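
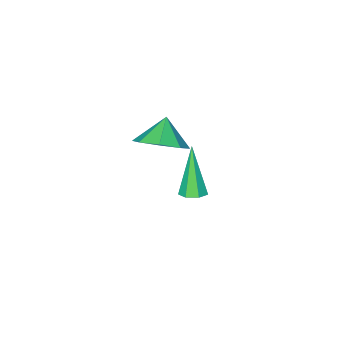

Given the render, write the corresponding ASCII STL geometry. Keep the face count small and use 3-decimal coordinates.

solid 
facet normal 0.220 0.326 -0.919
outer loop
vertex -2.222 1.439 -3.935
vertex -2.714 1.269 -4.113
vertex -2.575 1.759 -3.906
endloop
endfacet
facet normal 0.570 0.575 0.587
outer loop
vertex -2.222 1.439 -3.935
vertex -2.575 1.759 -3.906
vertex -3.186 0.571 -2.147
endloop
endfacet
facet normal 0.221 0.326 -0.919
outer loop
vertex -2.575 1.759 -3.906
vertex -2.714 1.269 -4.113
vertex -3.032 1.711 -4.033
endloop
endfacet
facet normal -0.225 0.842 0.491
outer loop
vertex -2.575 1.759 -3.906
vertex -3.032 1.711 -4.033
vertex -3.186 0.571 -2.147
endloop
endfacet
facet normal 0.222 0.326 -0.919
outer loop
vertex -3.032 1.711 -4.033
vertex -2.714 1.269 -4.113
vertex -3.25 1.33 -4.221
endloop
endfacet
facet normal -0.889 0.420 0.181
outer loop
vertex -3.032 1.711 -4.033
vertex -3.25 1.33 -4.221
vertex -3.186 0.571 -2.147
endloop
endfacet
facet normal 0.222 0.327 -0.919
outer loop
vertex -3.25 1.33 -4.221
vertex -2.714 1.269 -4.113
vertex -3.064 0.903 -4.328
endloop
endfacet
facet normal -0.921 -0.374 -0.108
outer loop
vertex -3.25 1.33 -4.221
vertex -3.064 0.903 -4.328
vertex -3.186 0.571 -2.147
endloop
endfacet
facet normal 0.222 0.327 -0.919
outer loop
vertex -3.064 0.903 -4.328
vertex -2.714 1.269 -4.113
vertex -2.615 0.752 -4.273
endloop
endfacet
facet normal -0.297 -0.941 -0.160
outer loop
vertex -3.064 0.903 -4.328
vertex -2.615 0.752 -4.273
vertex -3.186 0.571 -2.147
endloop
endfacet
facet normal 0.219 0.326 -0.920
outer loop
vertex -2.615 0.752 -4.273
vertex -2.714 1.269 -4.113
vertex -2.24 0.991 -4.099
endloop
endfacet
facet normal 0.515 -0.855 0.065
outer loop
vertex -2.615 0.752 -4.273
vertex -2.24 0.991 -4.099
vertex -3.186 0.571 -2.147
endloop
endfacet
facet normal 0.219 0.328 -0.919
outer loop
vertex -2.24 0.991 -4.099
vertex -2.714 1.269 -4.113
vertex -2.222 1.439 -3.935
endloop
endfacet
facet normal 0.900 -0.181 0.397
outer loop
vertex -2.24 0.991 -4.099
vertex -2.222 1.439 -3.935
vertex -3.186 0.571 -2.147
endloop
endfacet
facet normal 0.519 0.405 -0.753
outer loop
vertex -0.021 2.797 1.267
vertex -0.524 2.241 0.621
vertex -0.649 3.139 1.018
endloop
endfacet
facet normal -0.164 0.367 0.916
outer loop
vertex -0.021 2.797 1.267
vertex -0.649 3.139 1.018
vertex -1.116 1.779 1.479
endloop
endfacet
facet normal 0.519 0.405 -0.753
outer loop
vertex -0.649 3.139 1.018
vertex -0.524 2.241 0.621
vertex -1.205 2.955 0.536
endloop
endfacet
facet normal -0.668 0.434 0.605
outer loop
vertex -0.649 3.139 1.018
vertex -1.205 2.955 0.536
vertex -1.116 1.779 1.479
endloop
endfacet
facet normal 0.519 0.405 -0.752
outer loop
vertex -1.205 2.955 0.536
vertex -0.524 2.241 0.621
vertex -1.361 2.353 0.104
endloop
endfacet
facet normal -0.972 0.098 0.214
outer loop
vertex -1.205 2.955 0.536
vertex -1.361 2.353 0.104
vertex -1.116 1.779 1.479
endloop
endfacet
facet normal 0.519 0.404 -0.753
outer loop
vertex -1.361 2.353 0.104
vertex -0.524 2.241 0.621
vertex -1.028 1.685 -0.025
endloop
endfacet
facet normal -0.897 -0.442 -0.025
outer loop
vertex -1.361 2.353 0.104
vertex -1.028 1.685 -0.025
vertex -1.116 1.779 1.479
endloop
endfacet
facet normal 0.518 0.405 -0.753
outer loop
vertex -1.028 1.685 -0.025
vertex -0.524 2.241 0.621
vertex -0.399 1.343 0.224
endloop
endfacet
facet normal -0.486 -0.874 0.026
outer loop
vertex -1.028 1.685 -0.025
vertex -0.399 1.343 0.224
vertex -1.116 1.779 1.479
endloop
endfacet
facet normal 0.518 0.405 -0.753
outer loop
vertex -0.399 1.343 0.224
vertex -0.524 2.241 0.621
vertex 0.156 1.527 0.705
endloop
endfacet
facet normal 0.019 -0.941 0.338
outer loop
vertex -0.399 1.343 0.224
vertex 0.156 1.527 0.705
vertex -1.116 1.779 1.479
endloop
endfacet
facet normal 0.519 0.406 -0.752
outer loop
vertex 0.156 1.527 0.705
vertex -0.524 2.241 0.621
vertex 0.313 2.129 1.138
endloop
endfacet
facet normal 0.322 -0.607 0.727
outer loop
vertex 0.156 1.527 0.705
vertex 0.313 2.129 1.138
vertex -1.116 1.779 1.479
endloop
endfacet
facet normal 0.519 0.405 -0.753
outer loop
vertex 0.313 2.129 1.138
vertex -0.524 2.241 0.621
vertex -0.021 2.797 1.267
endloop
endfacet
facet normal 0.246 -0.064 0.967
outer loop
vertex 0.313 2.129 1.138
vertex -0.021 2.797 1.267
vertex -1.116 1.779 1.479
endloop
endfacet

endsolid


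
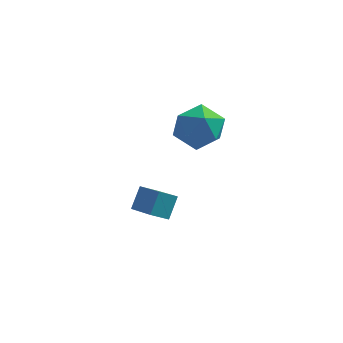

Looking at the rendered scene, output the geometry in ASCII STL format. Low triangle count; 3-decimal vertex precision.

solid 
facet normal -0.984 0.085 0.158
outer loop
vertex -1.926 0.825 0.327
vertex -1.749 0.866 1.406
vertex -1.764 1.789 0.818
endloop
endfacet
facet normal -0.801 0.373 -0.469
outer loop
vertex -1.926 0.825 0.327
vertex -1.764 1.789 0.818
vertex -1.295 1.582 -0.148
endloop
endfacet
facet normal -0.488 -0.134 -0.862
outer loop
vertex -1.926 0.825 0.327
vertex -1.295 1.582 -0.148
vertex -0.99 0.532 -0.157
endloop
endfacet
facet normal -0.478 -0.735 -0.480
outer loop
vertex -1.926 0.825 0.327
vertex -0.99 0.532 -0.157
vertex -1.271 0.089 0.802
endloop
endfacet
facet normal -0.785 -0.601 0.152
outer loop
vertex -1.926 0.825 0.327
vertex -1.271 0.089 0.802
vertex -1.749 0.866 1.406
endloop
endfacet
facet normal -0.318 0.884 -0.344
outer loop
vertex -1.295 1.582 -0.148
vertex -1.764 1.789 0.818
vertex -0.729 2.091 0.638
endloop
endfacet
facet normal -0.614 0.417 0.670
outer loop
vertex -1.764 1.789 0.818
vertex -1.749 0.866 1.406
vertex -1.01 1.648 1.597
endloop
endfacet
facet normal -0.293 -0.693 0.659
outer loop
vertex -1.749 0.866 1.406
vertex -1.271 0.089 0.802
vertex -0.705 0.598 1.588
endloop
endfacet
facet normal 0.203 -0.910 -0.361
outer loop
vertex -1.271 0.089 0.802
vertex -0.99 0.532 -0.157
vertex -0.236 0.391 0.622
endloop
endfacet
facet normal 0.187 0.063 -0.980
outer loop
vertex -0.99 0.532 -0.157
vertex -1.295 1.582 -0.148
vertex -0.251 1.314 0.034
endloop
endfacet
facet normal 0.478 0.735 0.480
outer loop
vertex -0.074 1.355 1.113
vertex -0.729 2.091 0.638
vertex -1.01 1.648 1.597
endloop
endfacet
facet normal 0.488 0.134 0.862
outer loop
vertex -0.074 1.355 1.113
vertex -1.01 1.648 1.597
vertex -0.705 0.598 1.588
endloop
endfacet
facet normal 0.801 -0.373 0.469
outer loop
vertex -0.074 1.355 1.113
vertex -0.705 0.598 1.588
vertex -0.236 0.391 0.622
endloop
endfacet
facet normal 0.984 -0.085 -0.158
outer loop
vertex -0.074 1.355 1.113
vertex -0.236 0.391 0.622
vertex -0.251 1.314 0.034
endloop
endfacet
facet normal 0.785 0.601 -0.152
outer loop
vertex -0.074 1.355 1.113
vertex -0.251 1.314 0.034
vertex -0.729 2.091 0.638
endloop
endfacet
facet normal -0.203 0.910 0.361
outer loop
vertex -1.01 1.648 1.597
vertex -0.729 2.091 0.638
vertex -1.764 1.789 0.818
endloop
endfacet
facet normal -0.187 -0.063 0.980
outer loop
vertex -0.705 0.598 1.588
vertex -1.01 1.648 1.597
vertex -1.749 0.866 1.406
endloop
endfacet
facet normal 0.318 -0.884 0.344
outer loop
vertex -0.236 0.391 0.622
vertex -0.705 0.598 1.588
vertex -1.271 0.089 0.802
endloop
endfacet
facet normal 0.614 -0.417 -0.670
outer loop
vertex -0.251 1.314 0.034
vertex -0.236 0.391 0.622
vertex -0.99 0.532 -0.157
endloop
endfacet
facet normal 0.293 0.693 -0.659
outer loop
vertex -0.729 2.091 0.638
vertex -0.251 1.314 0.034
vertex -1.295 1.582 -0.148
endloop
endfacet
facet normal -0.573 0.692 -0.440
outer loop
vertex -3.374 1.638 -3.456
vertex -2.727 1.921 -3.853
vertex -3.576 0.949 -4.276
endloop
endfacet
facet normal -0.798 -0.350 0.491
outer loop
vertex -2.573 -0.261 -3.507
vertex -3.374 1.638 -3.456
vertex -3.576 0.949 -4.276
endloop
endfacet
facet normal -0.573 0.692 -0.439
outer loop
vertex -3.576 0.949 -4.276
vertex -2.727 1.921 -3.853
vertex -2.929 1.233 -4.673
endloop
endfacet
facet normal -0.185 -0.632 -0.753
outer loop
vertex -2.929 1.233 -4.673
vertex -2.573 -0.261 -3.507
vertex -3.576 0.949 -4.276
endloop
endfacet
facet normal 0.185 0.632 0.753
outer loop
vertex -3.374 1.638 -3.456
vertex -1.724 0.711 -3.084
vertex -2.727 1.921 -3.853
endloop
endfacet
facet normal -0.798 -0.350 0.490
outer loop
vertex -2.371 0.427 -2.687
vertex -3.374 1.638 -3.456
vertex -2.573 -0.261 -3.507
endloop
endfacet
facet normal 0.185 0.631 0.753
outer loop
vertex -2.371 0.427 -2.687
vertex -1.724 0.711 -3.084
vertex -3.374 1.638 -3.456
endloop
endfacet
facet normal 0.798 0.350 -0.490
outer loop
vertex -2.727 1.921 -3.853
vertex -1.724 0.711 -3.084
vertex -2.929 1.233 -4.673
endloop
endfacet
facet normal -0.186 -0.632 -0.753
outer loop
vertex -1.926 0.022 -3.904
vertex -2.573 -0.261 -3.507
vertex -2.929 1.233 -4.673
endloop
endfacet
facet normal 0.798 0.350 -0.490
outer loop
vertex -2.929 1.233 -4.673
vertex -1.724 0.711 -3.084
vertex -1.926 0.022 -3.904
endloop
endfacet
facet normal 0.572 -0.692 0.440
outer loop
vertex -1.926 0.022 -3.904
vertex -2.371 0.427 -2.687
vertex -2.573 -0.261 -3.507
endloop
endfacet
facet normal 0.573 -0.691 0.440
outer loop
vertex -1.724 0.711 -3.084
vertex -2.371 0.427 -2.687
vertex -1.926 0.022 -3.904
endloop
endfacet

endsolid


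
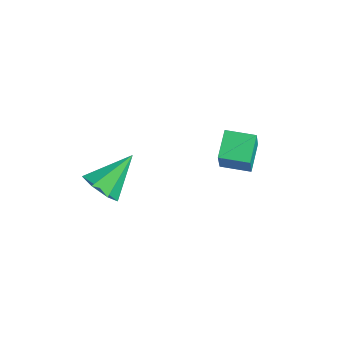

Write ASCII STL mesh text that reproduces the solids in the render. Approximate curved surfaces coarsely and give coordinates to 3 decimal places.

solid 
facet normal 0.117 -0.779 -0.616
outer loop
vertex 1.076 -4.309 0.76
vertex 0.142 -4.224 0.476
vertex 0.938 -3.801 0.092
endloop
endfacet
facet normal 0.857 0.480 0.188
outer loop
vertex 1.076 -4.309 0.76
vertex 0.938 -3.801 0.092
vertex -0.102 -2.596 1.764
endloop
endfacet
facet normal 0.116 -0.779 -0.617
outer loop
vertex 0.938 -3.801 0.092
vertex 0.142 -4.224 0.476
vertex 0.201 -3.611 -0.287
endloop
endfacet
facet normal 0.401 0.843 -0.358
outer loop
vertex 0.938 -3.801 0.092
vertex 0.201 -3.611 -0.287
vertex -0.102 -2.596 1.764
endloop
endfacet
facet normal 0.116 -0.779 -0.617
outer loop
vertex 0.201 -3.611 -0.287
vertex 0.142 -4.224 0.476
vertex -0.581 -3.883 -0.091
endloop
endfacet
facet normal -0.392 0.800 -0.454
outer loop
vertex 0.201 -3.611 -0.287
vertex -0.581 -3.883 -0.091
vertex -0.102 -2.596 1.764
endloop
endfacet
facet normal 0.116 -0.779 -0.617
outer loop
vertex -0.581 -3.883 -0.091
vertex 0.142 -4.224 0.476
vertex -0.819 -4.411 0.531
endloop
endfacet
facet normal -0.923 0.383 -0.028
outer loop
vertex -0.581 -3.883 -0.091
vertex -0.819 -4.411 0.531
vertex -0.102 -2.596 1.764
endloop
endfacet
facet normal 0.116 -0.779 -0.616
outer loop
vertex -0.819 -4.411 0.531
vertex 0.142 -4.224 0.476
vertex -0.333 -4.798 1.112
endloop
endfacet
facet normal -0.794 -0.095 0.601
outer loop
vertex -0.819 -4.411 0.531
vertex -0.333 -4.798 1.112
vertex -0.102 -2.596 1.764
endloop
endfacet
facet normal 0.116 -0.779 -0.616
outer loop
vertex -0.333 -4.798 1.112
vertex 0.142 -4.224 0.476
vertex 0.51 -4.753 1.214
endloop
endfacet
facet normal -0.101 -0.273 0.957
outer loop
vertex -0.333 -4.798 1.112
vertex 0.51 -4.753 1.214
vertex -0.102 -2.596 1.764
endloop
endfacet
facet normal 0.117 -0.779 -0.616
outer loop
vertex 0.51 -4.753 1.214
vertex 0.142 -4.224 0.476
vertex 1.076 -4.309 0.76
endloop
endfacet
facet normal 0.634 -0.017 0.773
outer loop
vertex 0.51 -4.753 1.214
vertex 1.076 -4.309 0.76
vertex -0.102 -2.596 1.764
endloop
endfacet
facet normal -0.633 -0.772 0.050
outer loop
vertex 2.864 -0.214 3.198
vertex 1.955 0.575 3.873
vertex 2.189 0.246 1.753
endloop
endfacet
facet normal 0.658 -0.572 -0.490
outer loop
vertex 3.025 1.265 1.687
vertex 2.864 -0.214 3.198
vertex 2.189 0.246 1.753
endloop
endfacet
facet normal -0.633 -0.772 0.050
outer loop
vertex 2.189 0.246 1.753
vertex 1.955 0.575 3.873
vertex 1.28 1.035 2.428
endloop
endfacet
facet normal -0.406 0.277 -0.871
outer loop
vertex 1.28 1.035 2.428
vertex 3.025 1.265 1.687
vertex 2.189 0.246 1.753
endloop
endfacet
facet normal 0.406 -0.277 0.871
outer loop
vertex 2.864 -0.214 3.198
vertex 2.791 1.594 3.807
vertex 1.955 0.575 3.873
endloop
endfacet
facet normal 0.658 -0.572 -0.490
outer loop
vertex 3.7 0.805 3.132
vertex 2.864 -0.214 3.198
vertex 3.025 1.265 1.687
endloop
endfacet
facet normal 0.406 -0.277 0.871
outer loop
vertex 3.7 0.805 3.132
vertex 2.791 1.594 3.807
vertex 2.864 -0.214 3.198
endloop
endfacet
facet normal -0.658 0.572 0.490
outer loop
vertex 1.955 0.575 3.873
vertex 2.791 1.594 3.807
vertex 1.28 1.035 2.428
endloop
endfacet
facet normal -0.406 0.277 -0.871
outer loop
vertex 2.116 2.054 2.362
vertex 3.025 1.265 1.687
vertex 1.28 1.035 2.428
endloop
endfacet
facet normal -0.658 0.572 0.490
outer loop
vertex 1.28 1.035 2.428
vertex 2.791 1.594 3.807
vertex 2.116 2.054 2.362
endloop
endfacet
facet normal 0.633 0.772 -0.050
outer loop
vertex 2.116 2.054 2.362
vertex 3.7 0.805 3.132
vertex 3.025 1.265 1.687
endloop
endfacet
facet normal 0.633 0.772 -0.050
outer loop
vertex 2.791 1.594 3.807
vertex 3.7 0.805 3.132
vertex 2.116 2.054 2.362
endloop
endfacet

endsolid


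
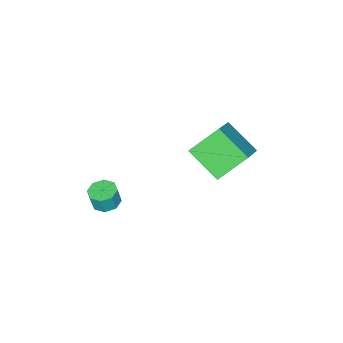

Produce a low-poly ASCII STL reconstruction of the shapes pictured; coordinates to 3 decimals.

solid 
facet normal -0.202 0.033 -0.979
outer loop
vertex 4.14 -0.666 1.514
vertex 3.688 -0.103 1.626
vertex 4.4 -0.172 1.477
endloop
endfacet
facet normal 0.862 -0.468 -0.194
outer loop
vertex 4.14 -0.666 1.514
vertex 4.4 -0.172 1.477
vertex 4.344 -0.699 2.502
endloop
endfacet
facet normal 0.863 -0.467 -0.193
outer loop
vertex 4.344 -0.699 2.502
vertex 4.4 -0.172 1.477
vertex 4.603 -0.206 2.466
endloop
endfacet
facet normal 0.201 -0.034 0.979
outer loop
vertex 4.344 -0.699 2.502
vertex 4.603 -0.206 2.466
vertex 3.892 -0.137 2.614
endloop
endfacet
facet normal -0.202 0.032 -0.979
outer loop
vertex 4.4 -0.172 1.477
vertex 3.688 -0.103 1.626
vertex 4.242 0.361 1.527
endloop
endfacet
facet normal 0.938 0.295 -0.182
outer loop
vertex 4.4 -0.172 1.477
vertex 4.242 0.361 1.527
vertex 4.603 -0.206 2.466
endloop
endfacet
facet normal 0.938 0.293 -0.184
outer loop
vertex 4.603 -0.206 2.466
vertex 4.242 0.361 1.527
vertex 4.446 0.328 2.516
endloop
endfacet
facet normal 0.201 -0.033 0.979
outer loop
vertex 4.603 -0.206 2.466
vertex 4.446 0.328 2.516
vertex 3.892 -0.137 2.614
endloop
endfacet
facet normal -0.202 0.032 -0.979
outer loop
vertex 4.242 0.361 1.527
vertex 3.688 -0.103 1.626
vertex 3.761 0.623 1.635
endloop
endfacet
facet normal 0.466 0.882 -0.067
outer loop
vertex 4.242 0.361 1.527
vertex 3.761 0.623 1.635
vertex 4.446 0.328 2.516
endloop
endfacet
facet normal 0.465 0.883 -0.066
outer loop
vertex 4.446 0.328 2.516
vertex 3.761 0.623 1.635
vertex 3.964 0.59 2.624
endloop
endfacet
facet normal 0.201 -0.033 0.979
outer loop
vertex 4.446 0.328 2.516
vertex 3.964 0.59 2.624
vertex 3.892 -0.137 2.614
endloop
endfacet
facet normal -0.202 0.032 -0.979
outer loop
vertex 3.761 0.623 1.635
vertex 3.688 -0.103 1.626
vertex 3.236 0.459 1.738
endloop
endfacet
facet normal -0.281 0.956 0.090
outer loop
vertex 3.761 0.623 1.635
vertex 3.236 0.459 1.738
vertex 3.964 0.59 2.624
endloop
endfacet
facet normal -0.281 0.955 0.090
outer loop
vertex 3.964 0.59 2.624
vertex 3.236 0.459 1.738
vertex 3.44 0.426 2.726
endloop
endfacet
facet normal 0.201 -0.033 0.979
outer loop
vertex 3.964 0.59 2.624
vertex 3.44 0.426 2.726
vertex 3.892 -0.137 2.614
endloop
endfacet
facet normal -0.201 0.034 -0.979
outer loop
vertex 3.236 0.459 1.738
vertex 3.688 -0.103 1.626
vertex 2.977 -0.034 1.774
endloop
endfacet
facet normal -0.863 0.467 0.194
outer loop
vertex 3.236 0.459 1.738
vertex 2.977 -0.034 1.774
vertex 3.44 0.426 2.726
endloop
endfacet
facet normal -0.862 0.468 0.193
outer loop
vertex 3.44 0.426 2.726
vertex 2.977 -0.034 1.774
vertex 3.18 -0.068 2.763
endloop
endfacet
facet normal 0.202 -0.033 0.979
outer loop
vertex 3.44 0.426 2.726
vertex 3.18 -0.068 2.763
vertex 3.892 -0.137 2.614
endloop
endfacet
facet normal -0.201 0.033 -0.979
outer loop
vertex 2.977 -0.034 1.774
vertex 3.688 -0.103 1.626
vertex 3.134 -0.568 1.724
endloop
endfacet
facet normal -0.939 -0.293 0.183
outer loop
vertex 2.977 -0.034 1.774
vertex 3.134 -0.568 1.724
vertex 3.18 -0.068 2.763
endloop
endfacet
facet normal -0.938 -0.295 0.184
outer loop
vertex 3.18 -0.068 2.763
vertex 3.134 -0.568 1.724
vertex 3.338 -0.601 2.713
endloop
endfacet
facet normal 0.202 -0.032 0.979
outer loop
vertex 3.18 -0.068 2.763
vertex 3.338 -0.601 2.713
vertex 3.892 -0.137 2.614
endloop
endfacet
facet normal -0.201 0.033 -0.979
outer loop
vertex 3.134 -0.568 1.724
vertex 3.688 -0.103 1.626
vertex 3.616 -0.83 1.616
endloop
endfacet
facet normal -0.465 -0.883 0.066
outer loop
vertex 3.134 -0.568 1.724
vertex 3.616 -0.83 1.616
vertex 3.338 -0.601 2.713
endloop
endfacet
facet normal -0.466 -0.882 0.066
outer loop
vertex 3.338 -0.601 2.713
vertex 3.616 -0.83 1.616
vertex 3.819 -0.863 2.605
endloop
endfacet
facet normal 0.202 -0.032 0.979
outer loop
vertex 3.338 -0.601 2.713
vertex 3.819 -0.863 2.605
vertex 3.892 -0.137 2.614
endloop
endfacet
facet normal -0.201 0.033 -0.979
outer loop
vertex 3.616 -0.83 1.616
vertex 3.688 -0.103 1.626
vertex 4.14 -0.666 1.514
endloop
endfacet
facet normal 0.282 -0.955 -0.090
outer loop
vertex 3.616 -0.83 1.616
vertex 4.14 -0.666 1.514
vertex 3.819 -0.863 2.605
endloop
endfacet
facet normal 0.281 -0.956 -0.090
outer loop
vertex 3.819 -0.863 2.605
vertex 4.14 -0.666 1.514
vertex 4.344 -0.699 2.502
endloop
endfacet
facet normal 0.202 -0.032 0.979
outer loop
vertex 3.819 -0.863 2.605
vertex 4.344 -0.699 2.502
vertex 3.892 -0.137 2.614
endloop
endfacet
facet normal -0.658 0.372 0.655
outer loop
vertex -3.165 1.328 3.961
vertex -1.619 2.137 5.056
vertex -3.291 3.103 2.827
endloop
endfacet
facet normal -0.751 -0.393 -0.531
outer loop
vertex -1.981 2.363 1.524
vertex -3.165 1.328 3.961
vertex -3.291 3.103 2.827
endloop
endfacet
facet normal -0.658 0.372 0.655
outer loop
vertex -3.291 3.103 2.827
vertex -1.619 2.137 5.056
vertex -1.745 3.912 3.922
endloop
endfacet
facet normal -0.059 0.841 -0.538
outer loop
vertex -1.745 3.912 3.922
vertex -1.981 2.363 1.524
vertex -3.291 3.103 2.827
endloop
endfacet
facet normal 0.059 -0.841 0.538
outer loop
vertex -3.165 1.328 3.961
vertex -0.309 1.397 3.753
vertex -1.619 2.137 5.056
endloop
endfacet
facet normal -0.751 -0.393 -0.531
outer loop
vertex -1.855 0.588 2.658
vertex -3.165 1.328 3.961
vertex -1.981 2.363 1.524
endloop
endfacet
facet normal 0.059 -0.841 0.538
outer loop
vertex -1.855 0.588 2.658
vertex -0.309 1.397 3.753
vertex -3.165 1.328 3.961
endloop
endfacet
facet normal 0.751 0.393 0.531
outer loop
vertex -1.619 2.137 5.056
vertex -0.309 1.397 3.753
vertex -1.745 3.912 3.922
endloop
endfacet
facet normal -0.059 0.841 -0.538
outer loop
vertex -0.435 3.172 2.619
vertex -1.981 2.363 1.524
vertex -1.745 3.912 3.922
endloop
endfacet
facet normal 0.751 0.393 0.531
outer loop
vertex -1.745 3.912 3.922
vertex -0.309 1.397 3.753
vertex -0.435 3.172 2.619
endloop
endfacet
facet normal 0.658 -0.372 -0.655
outer loop
vertex -0.435 3.172 2.619
vertex -1.855 0.588 2.658
vertex -1.981 2.363 1.524
endloop
endfacet
facet normal 0.658 -0.372 -0.655
outer loop
vertex -0.309 1.397 3.753
vertex -1.855 0.588 2.658
vertex -0.435 3.172 2.619
endloop
endfacet

endsolid


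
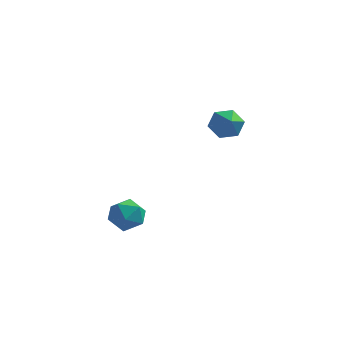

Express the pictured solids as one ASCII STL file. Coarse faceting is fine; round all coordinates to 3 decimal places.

solid 
facet normal -0.549 0.277 0.788
outer loop
vertex -3.154 -3.64 0.611
vertex -2.784 -4.05 1.013
vertex -2.593 -3.401 0.918
endloop
endfacet
facet normal -0.511 0.803 0.308
outer loop
vertex -3.154 -3.64 0.611
vertex -2.593 -3.401 0.918
vertex -2.724 -3.235 0.268
endloop
endfacet
facet normal -0.771 0.557 -0.309
outer loop
vertex -3.154 -3.64 0.611
vertex -2.724 -3.235 0.268
vertex -2.996 -3.782 -0.039
endloop
endfacet
facet normal -0.970 -0.120 -0.210
outer loop
vertex -3.154 -3.64 0.611
vertex -2.996 -3.782 -0.039
vertex -3.033 -4.286 0.421
endloop
endfacet
facet normal -0.834 -0.294 0.468
outer loop
vertex -3.154 -3.64 0.611
vertex -3.033 -4.286 0.421
vertex -2.784 -4.05 1.013
endloop
endfacet
facet normal 0.177 0.962 0.210
outer loop
vertex -2.724 -3.235 0.268
vertex -2.593 -3.401 0.918
vertex -2.087 -3.394 0.459
endloop
endfacet
facet normal 0.115 0.111 0.987
outer loop
vertex -2.593 -3.401 0.918
vertex -2.784 -4.05 1.013
vertex -2.124 -3.898 0.919
endloop
endfacet
facet normal -0.344 -0.814 0.469
outer loop
vertex -2.784 -4.05 1.013
vertex -3.033 -4.286 0.421
vertex -2.396 -4.445 0.612
endloop
endfacet
facet normal -0.564 -0.534 -0.630
outer loop
vertex -3.033 -4.286 0.421
vertex -2.996 -3.782 -0.039
vertex -2.527 -4.279 -0.038
endloop
endfacet
facet normal -0.242 0.564 -0.790
outer loop
vertex -2.996 -3.782 -0.039
vertex -2.724 -3.235 0.268
vertex -2.336 -3.63 -0.133
endloop
endfacet
facet normal 0.970 0.120 0.210
outer loop
vertex -1.966 -4.04 0.269
vertex -2.087 -3.394 0.459
vertex -2.124 -3.898 0.919
endloop
endfacet
facet normal 0.771 -0.557 0.309
outer loop
vertex -1.966 -4.04 0.269
vertex -2.124 -3.898 0.919
vertex -2.396 -4.445 0.612
endloop
endfacet
facet normal 0.511 -0.803 -0.308
outer loop
vertex -1.966 -4.04 0.269
vertex -2.396 -4.445 0.612
vertex -2.527 -4.279 -0.038
endloop
endfacet
facet normal 0.549 -0.277 -0.788
outer loop
vertex -1.966 -4.04 0.269
vertex -2.527 -4.279 -0.038
vertex -2.336 -3.63 -0.133
endloop
endfacet
facet normal 0.834 0.294 -0.468
outer loop
vertex -1.966 -4.04 0.269
vertex -2.336 -3.63 -0.133
vertex -2.087 -3.394 0.459
endloop
endfacet
facet normal 0.564 0.534 0.630
outer loop
vertex -2.124 -3.898 0.919
vertex -2.087 -3.394 0.459
vertex -2.593 -3.401 0.918
endloop
endfacet
facet normal 0.242 -0.564 0.790
outer loop
vertex -2.396 -4.445 0.612
vertex -2.124 -3.898 0.919
vertex -2.784 -4.05 1.013
endloop
endfacet
facet normal -0.177 -0.962 -0.210
outer loop
vertex -2.527 -4.279 -0.038
vertex -2.396 -4.445 0.612
vertex -3.033 -4.286 0.421
endloop
endfacet
facet normal -0.115 -0.111 -0.987
outer loop
vertex -2.336 -3.63 -0.133
vertex -2.527 -4.279 -0.038
vertex -2.996 -3.782 -0.039
endloop
endfacet
facet normal 0.344 0.814 -0.469
outer loop
vertex -2.087 -3.394 0.459
vertex -2.336 -3.63 -0.133
vertex -2.724 -3.235 0.268
endloop
endfacet
facet normal -0.326 0.790 -0.520
outer loop
vertex -0.135 0.448 2.184
vertex -0.57 0.552 2.614
vertex -0.012 0.817 2.667
endloop
endfacet
facet normal 0.980 -0.109 -0.166
outer loop
vertex -0.135 0.448 2.184
vertex -0.012 0.817 2.667
vertex -0.05 -0.712 3.446
endloop
endfacet
facet normal -0.325 0.789 -0.521
outer loop
vertex -0.012 0.817 2.667
vertex -0.57 0.552 2.614
vertex -0.448 0.921 3.097
endloop
endfacet
facet normal 0.704 0.308 0.640
outer loop
vertex -0.012 0.817 2.667
vertex -0.448 0.921 3.097
vertex -0.05 -0.712 3.446
endloop
endfacet
facet normal -0.326 0.789 -0.520
outer loop
vertex -0.448 0.921 3.097
vertex -0.57 0.552 2.614
vertex -1.005 0.655 3.043
endloop
endfacet
facet normal -0.173 0.165 0.971
outer loop
vertex -0.448 0.921 3.097
vertex -1.005 0.655 3.043
vertex -0.05 -0.712 3.446
endloop
endfacet
facet normal -0.326 0.789 -0.520
outer loop
vertex -1.005 0.655 3.043
vertex -0.57 0.552 2.614
vertex -1.128 0.286 2.56
endloop
endfacet
facet normal -0.773 -0.393 0.497
outer loop
vertex -1.005 0.655 3.043
vertex -1.128 0.286 2.56
vertex -0.05 -0.712 3.446
endloop
endfacet
facet normal -0.326 0.789 -0.520
outer loop
vertex -1.128 0.286 2.56
vertex -0.57 0.552 2.614
vertex -0.693 0.183 2.131
endloop
endfacet
facet normal -0.497 -0.811 -0.309
outer loop
vertex -1.128 0.286 2.56
vertex -0.693 0.183 2.131
vertex -0.05 -0.712 3.446
endloop
endfacet
facet normal -0.326 0.790 -0.520
outer loop
vertex -0.693 0.183 2.131
vertex -0.57 0.552 2.614
vertex -0.135 0.448 2.184
endloop
endfacet
facet normal 0.378 -0.669 -0.640
outer loop
vertex -0.693 0.183 2.131
vertex -0.135 0.448 2.184
vertex -0.05 -0.712 3.446
endloop
endfacet

endsolid


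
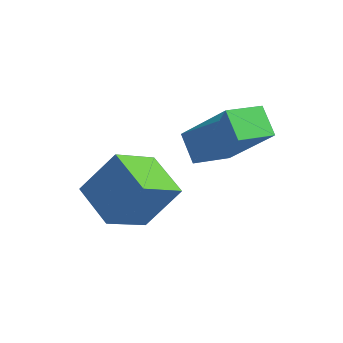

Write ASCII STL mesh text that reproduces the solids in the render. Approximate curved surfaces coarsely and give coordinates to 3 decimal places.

solid 
facet normal -0.615 0.573 0.541
outer loop
vertex -0.338 -1.858 4.268
vertex 0.264 -0.794 3.825
vertex -1.659 -1.773 2.676
endloop
endfacet
facet normal -0.463 -0.818 0.340
outer loop
vertex -1.044 -2.346 2.135
vertex -0.338 -1.858 4.268
vertex -1.659 -1.773 2.676
endloop
endfacet
facet normal -0.615 0.573 0.541
outer loop
vertex -1.659 -1.773 2.676
vertex 0.264 -0.794 3.825
vertex -1.057 -0.709 2.234
endloop
endfacet
facet normal -0.638 0.041 -0.769
outer loop
vertex -1.057 -0.709 2.234
vertex -1.044 -2.346 2.135
vertex -1.659 -1.773 2.676
endloop
endfacet
facet normal 0.638 -0.041 0.769
outer loop
vertex -0.338 -1.858 4.268
vertex 0.879 -1.367 3.284
vertex 0.264 -0.794 3.825
endloop
endfacet
facet normal -0.463 -0.819 0.340
outer loop
vertex 0.277 -2.431 3.726
vertex -0.338 -1.858 4.268
vertex -1.044 -2.346 2.135
endloop
endfacet
facet normal 0.638 -0.042 0.769
outer loop
vertex 0.277 -2.431 3.726
vertex 0.879 -1.367 3.284
vertex -0.338 -1.858 4.268
endloop
endfacet
facet normal 0.463 0.818 -0.341
outer loop
vertex 0.264 -0.794 3.825
vertex 0.879 -1.367 3.284
vertex -1.057 -0.709 2.234
endloop
endfacet
facet normal -0.639 0.041 -0.768
outer loop
vertex -0.442 -1.282 1.692
vertex -1.044 -2.346 2.135
vertex -1.057 -0.709 2.234
endloop
endfacet
facet normal 0.463 0.819 -0.340
outer loop
vertex -1.057 -0.709 2.234
vertex 0.879 -1.367 3.284
vertex -0.442 -1.282 1.692
endloop
endfacet
facet normal 0.615 -0.573 -0.541
outer loop
vertex -0.442 -1.282 1.692
vertex 0.277 -2.431 3.726
vertex -1.044 -2.346 2.135
endloop
endfacet
facet normal 0.615 -0.573 -0.541
outer loop
vertex 0.879 -1.367 3.284
vertex 0.277 -2.431 3.726
vertex -0.442 -1.282 1.692
endloop
endfacet
facet normal -0.477 -0.417 -0.774
outer loop
vertex -2.375 -4.849 1.202
vertex -3.555 -4.087 1.519
vertex -1.844 -3.615 0.21
endloop
endfacet
facet normal 0.819 -0.530 -0.220
outer loop
vertex -1.085 -2.953 1.441
vertex -2.375 -4.849 1.202
vertex -1.844 -3.615 0.21
endloop
endfacet
facet normal -0.477 -0.417 -0.774
outer loop
vertex -1.844 -3.615 0.21
vertex -3.555 -4.087 1.519
vertex -3.024 -2.853 0.527
endloop
endfacet
facet normal 0.318 0.739 -0.594
outer loop
vertex -3.024 -2.853 0.527
vertex -1.085 -2.953 1.441
vertex -1.844 -3.615 0.21
endloop
endfacet
facet normal -0.318 -0.739 0.594
outer loop
vertex -2.375 -4.849 1.202
vertex -2.796 -3.425 2.75
vertex -3.555 -4.087 1.519
endloop
endfacet
facet normal 0.819 -0.530 -0.220
outer loop
vertex -1.616 -4.187 2.433
vertex -2.375 -4.849 1.202
vertex -1.085 -2.953 1.441
endloop
endfacet
facet normal -0.318 -0.739 0.594
outer loop
vertex -1.616 -4.187 2.433
vertex -2.796 -3.425 2.75
vertex -2.375 -4.849 1.202
endloop
endfacet
facet normal -0.819 0.530 0.220
outer loop
vertex -3.555 -4.087 1.519
vertex -2.796 -3.425 2.75
vertex -3.024 -2.853 0.527
endloop
endfacet
facet normal 0.318 0.739 -0.594
outer loop
vertex -2.265 -2.191 1.758
vertex -1.085 -2.953 1.441
vertex -3.024 -2.853 0.527
endloop
endfacet
facet normal -0.819 0.530 0.220
outer loop
vertex -3.024 -2.853 0.527
vertex -2.796 -3.425 2.75
vertex -2.265 -2.191 1.758
endloop
endfacet
facet normal 0.477 0.417 0.774
outer loop
vertex -2.265 -2.191 1.758
vertex -1.616 -4.187 2.433
vertex -1.085 -2.953 1.441
endloop
endfacet
facet normal 0.477 0.417 0.774
outer loop
vertex -2.796 -3.425 2.75
vertex -1.616 -4.187 2.433
vertex -2.265 -2.191 1.758
endloop
endfacet

endsolid


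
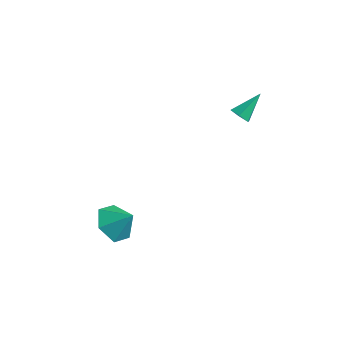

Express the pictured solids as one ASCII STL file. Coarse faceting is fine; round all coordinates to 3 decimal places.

solid 
facet normal -0.666 -0.249 -0.703
outer loop
vertex -2.539 -2.513 -4.773
vertex -3.203 -2.653 -4.094
vertex -3.102 -1.787 -4.496
endloop
endfacet
facet normal 0.763 0.636 -0.115
outer loop
vertex -2.539 -2.513 -4.773
vertex -3.102 -1.787 -4.496
vertex -2.437 -2.367 -3.286
endloop
endfacet
facet normal -0.667 -0.248 -0.703
outer loop
vertex -3.102 -1.787 -4.496
vertex -3.203 -2.653 -4.094
vertex -3.766 -1.926 -3.817
endloop
endfacet
facet normal 0.166 0.922 0.351
outer loop
vertex -3.102 -1.787 -4.496
vertex -3.766 -1.926 -3.817
vertex -2.437 -2.367 -3.286
endloop
endfacet
facet normal -0.667 -0.248 -0.703
outer loop
vertex -3.766 -1.926 -3.817
vertex -3.203 -2.653 -4.094
vertex -3.867 -2.792 -3.415
endloop
endfacet
facet normal -0.207 0.432 0.878
outer loop
vertex -3.766 -1.926 -3.817
vertex -3.867 -2.792 -3.415
vertex -2.437 -2.367 -3.286
endloop
endfacet
facet normal -0.667 -0.248 -0.703
outer loop
vertex -3.867 -2.792 -3.415
vertex -3.203 -2.653 -4.094
vertex -3.305 -3.519 -3.692
endloop
endfacet
facet normal 0.018 -0.344 0.939
outer loop
vertex -3.867 -2.792 -3.415
vertex -3.305 -3.519 -3.692
vertex -2.437 -2.367 -3.286
endloop
endfacet
facet normal -0.667 -0.248 -0.703
outer loop
vertex -3.305 -3.519 -3.692
vertex -3.203 -2.653 -4.094
vertex -2.641 -3.379 -4.372
endloop
endfacet
facet normal 0.616 -0.631 0.472
outer loop
vertex -3.305 -3.519 -3.692
vertex -2.641 -3.379 -4.372
vertex -2.437 -2.367 -3.286
endloop
endfacet
facet normal -0.667 -0.247 -0.703
outer loop
vertex -2.641 -3.379 -4.372
vertex -3.203 -2.653 -4.094
vertex -2.539 -2.513 -4.773
endloop
endfacet
facet normal 0.988 -0.141 -0.054
outer loop
vertex -2.641 -3.379 -4.372
vertex -2.539 -2.513 -4.773
vertex -2.437 -2.367 -3.286
endloop
endfacet
facet normal -0.219 -0.755 -0.618
outer loop
vertex 0.001 2.088 0.803
vertex -0.489 2.23 0.803
vertex -0.168 2.421 0.456
endloop
endfacet
facet normal 0.940 0.287 -0.183
outer loop
vertex 0.001 2.088 0.803
vertex -0.168 2.421 0.456
vertex -0.191 3.25 1.637
endloop
endfacet
facet normal -0.220 -0.754 -0.619
outer loop
vertex -0.168 2.421 0.456
vertex -0.489 2.23 0.803
vertex -0.657 2.564 0.456
endloop
endfacet
facet normal 0.233 0.798 -0.556
outer loop
vertex -0.168 2.421 0.456
vertex -0.657 2.564 0.456
vertex -0.191 3.25 1.637
endloop
endfacet
facet normal -0.220 -0.754 -0.619
outer loop
vertex -0.657 2.564 0.456
vertex -0.489 2.23 0.803
vertex -0.978 2.373 0.803
endloop
endfacet
facet normal -0.640 0.747 -0.181
outer loop
vertex -0.657 2.564 0.456
vertex -0.978 2.373 0.803
vertex -0.191 3.25 1.637
endloop
endfacet
facet normal -0.221 -0.755 -0.618
outer loop
vertex -0.978 2.373 0.803
vertex -0.489 2.23 0.803
vertex -0.81 2.04 1.15
endloop
endfacet
facet normal -0.804 0.184 0.566
outer loop
vertex -0.978 2.373 0.803
vertex -0.81 2.04 1.15
vertex -0.191 3.25 1.637
endloop
endfacet
facet normal -0.220 -0.755 -0.617
outer loop
vertex -0.81 2.04 1.15
vertex -0.489 2.23 0.803
vertex -0.32 1.897 1.15
endloop
endfacet
facet normal -0.096 -0.329 0.939
outer loop
vertex -0.81 2.04 1.15
vertex -0.32 1.897 1.15
vertex -0.191 3.25 1.637
endloop
endfacet
facet normal -0.219 -0.755 -0.618
outer loop
vertex -0.32 1.897 1.15
vertex -0.489 2.23 0.803
vertex 0.001 2.088 0.803
endloop
endfacet
facet normal 0.777 -0.278 0.566
outer loop
vertex -0.32 1.897 1.15
vertex 0.001 2.088 0.803
vertex -0.191 3.25 1.637
endloop
endfacet

endsolid


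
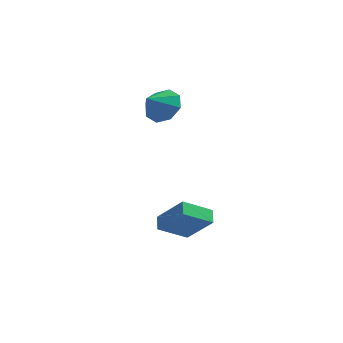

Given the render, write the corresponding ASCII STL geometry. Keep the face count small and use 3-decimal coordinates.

solid 
facet normal -0.698 0.182 -0.692
outer loop
vertex 0.008 -2.595 -2.404
vertex 1.058 -1.604 -3.202
vertex 0.28 -3.241 -2.848
endloop
endfacet
facet normal -0.636 -0.601 0.484
outer loop
vertex 1.642 -3.596 -1.498
vertex 0.008 -2.595 -2.404
vertex 0.28 -3.241 -2.848
endloop
endfacet
facet normal -0.698 0.182 -0.693
outer loop
vertex 0.28 -3.241 -2.848
vertex 1.058 -1.604 -3.202
vertex 1.331 -2.25 -3.646
endloop
endfacet
facet normal 0.328 -0.779 -0.535
outer loop
vertex 1.331 -2.25 -3.646
vertex 1.642 -3.596 -1.498
vertex 0.28 -3.241 -2.848
endloop
endfacet
facet normal -0.328 0.778 0.535
outer loop
vertex 0.008 -2.595 -2.404
vertex 2.42 -1.959 -1.852
vertex 1.058 -1.604 -3.202
endloop
endfacet
facet normal -0.636 -0.601 0.483
outer loop
vertex 1.369 -2.95 -1.054
vertex 0.008 -2.595 -2.404
vertex 1.642 -3.596 -1.498
endloop
endfacet
facet normal -0.328 0.779 0.535
outer loop
vertex 1.369 -2.95 -1.054
vertex 2.42 -1.959 -1.852
vertex 0.008 -2.595 -2.404
endloop
endfacet
facet normal 0.636 0.601 -0.484
outer loop
vertex 1.058 -1.604 -3.202
vertex 2.42 -1.959 -1.852
vertex 1.331 -2.25 -3.646
endloop
endfacet
facet normal 0.328 -0.778 -0.535
outer loop
vertex 2.692 -2.605 -2.296
vertex 1.642 -3.596 -1.498
vertex 1.331 -2.25 -3.646
endloop
endfacet
facet normal 0.637 0.601 -0.484
outer loop
vertex 1.331 -2.25 -3.646
vertex 2.42 -1.959 -1.852
vertex 2.692 -2.605 -2.296
endloop
endfacet
facet normal 0.698 -0.181 0.693
outer loop
vertex 2.692 -2.605 -2.296
vertex 1.369 -2.95 -1.054
vertex 1.642 -3.596 -1.498
endloop
endfacet
facet normal 0.698 -0.182 0.693
outer loop
vertex 2.42 -1.959 -1.852
vertex 1.369 -2.95 -1.054
vertex 2.692 -2.605 -2.296
endloop
endfacet
facet normal 0.319 0.754 -0.574
outer loop
vertex -0.306 1.092 3.809
vertex -1.066 0.885 3.115
vertex -0.983 1.497 3.964
endloop
endfacet
facet normal 0.165 -0.100 0.981
outer loop
vertex -0.306 1.092 3.809
vertex -0.983 1.497 3.964
vertex -1.494 -0.125 3.885
endloop
endfacet
facet normal 0.319 0.754 -0.575
outer loop
vertex -0.983 1.497 3.964
vertex -1.066 0.885 3.115
vertex -1.708 1.543 3.622
endloop
endfacet
facet normal -0.420 0.088 0.903
outer loop
vertex -0.983 1.497 3.964
vertex -1.708 1.543 3.622
vertex -1.494 -0.125 3.885
endloop
endfacet
facet normal 0.319 0.754 -0.575
outer loop
vertex -1.708 1.543 3.622
vertex -1.066 0.885 3.115
vertex -2.058 1.204 2.983
endloop
endfacet
facet normal -0.869 -0.034 0.494
outer loop
vertex -1.708 1.543 3.622
vertex -2.058 1.204 2.983
vertex -1.494 -0.125 3.885
endloop
endfacet
facet normal 0.319 0.754 -0.574
outer loop
vertex -2.058 1.204 2.983
vertex -1.066 0.885 3.115
vertex -1.827 0.678 2.421
endloop
endfacet
facet normal -0.919 -0.395 -0.008
outer loop
vertex -2.058 1.204 2.983
vertex -1.827 0.678 2.421
vertex -1.494 -0.125 3.885
endloop
endfacet
facet normal 0.319 0.754 -0.575
outer loop
vertex -1.827 0.678 2.421
vertex -1.066 0.885 3.115
vertex -1.15 0.273 2.266
endloop
endfacet
facet normal -0.539 -0.784 -0.307
outer loop
vertex -1.827 0.678 2.421
vertex -1.15 0.273 2.266
vertex -1.494 -0.125 3.885
endloop
endfacet
facet normal 0.319 0.754 -0.575
outer loop
vertex -1.15 0.273 2.266
vertex -1.066 0.885 3.115
vertex -0.424 0.227 2.608
endloop
endfacet
facet normal 0.046 -0.972 -0.229
outer loop
vertex -1.15 0.273 2.266
vertex -0.424 0.227 2.608
vertex -1.494 -0.125 3.885
endloop
endfacet
facet normal 0.319 0.754 -0.574
outer loop
vertex -0.424 0.227 2.608
vertex -1.066 0.885 3.115
vertex -0.075 0.566 3.247
endloop
endfacet
facet normal 0.495 -0.850 0.181
outer loop
vertex -0.424 0.227 2.608
vertex -0.075 0.566 3.247
vertex -1.494 -0.125 3.885
endloop
endfacet
facet normal 0.319 0.754 -0.574
outer loop
vertex -0.075 0.566 3.247
vertex -1.066 0.885 3.115
vertex -0.306 1.092 3.809
endloop
endfacet
facet normal 0.545 -0.489 0.681
outer loop
vertex -0.075 0.566 3.247
vertex -0.306 1.092 3.809
vertex -1.494 -0.125 3.885
endloop
endfacet

endsolid


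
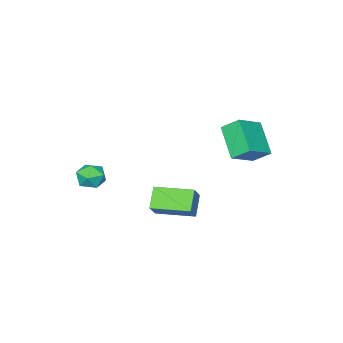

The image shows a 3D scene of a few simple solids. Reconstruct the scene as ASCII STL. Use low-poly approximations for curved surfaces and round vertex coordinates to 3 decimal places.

solid 
facet normal -0.335 0.910 -0.242
outer loop
vertex 2.919 -1.373 -1.204
vertex 2.077 -1.667 -1.143
vertex 2.484 -1.326 -0.425
endloop
endfacet
facet normal 0.287 0.952 0.103
outer loop
vertex 2.919 -1.373 -1.204
vertex 2.484 -1.326 -0.425
vertex 3.34 -1.582 -0.444
endloop
endfacet
facet normal 0.770 0.579 -0.268
outer loop
vertex 2.919 -1.373 -1.204
vertex 3.34 -1.582 -0.444
vertex 3.462 -2.082 -1.174
endloop
endfacet
facet normal 0.446 0.306 -0.841
outer loop
vertex 2.919 -1.373 -1.204
vertex 3.462 -2.082 -1.174
vertex 2.682 -2.135 -1.607
endloop
endfacet
facet normal -0.238 0.511 -0.826
outer loop
vertex 2.919 -1.373 -1.204
vertex 2.682 -2.135 -1.607
vertex 2.077 -1.667 -1.143
endloop
endfacet
facet normal 0.208 0.641 0.739
outer loop
vertex 3.34 -1.582 -0.444
vertex 2.484 -1.326 -0.425
vertex 2.758 -2.005 0.087
endloop
endfacet
facet normal -0.800 0.572 0.181
outer loop
vertex 2.484 -1.326 -0.425
vertex 2.077 -1.667 -1.143
vertex 1.978 -2.058 -0.346
endloop
endfacet
facet normal -0.642 -0.074 -0.763
outer loop
vertex 2.077 -1.667 -1.143
vertex 2.682 -2.135 -1.607
vertex 2.1 -2.558 -1.076
endloop
endfacet
facet normal 0.464 -0.406 -0.787
outer loop
vertex 2.682 -2.135 -1.607
vertex 3.462 -2.082 -1.174
vertex 2.956 -2.814 -1.095
endloop
endfacet
facet normal 0.989 0.036 0.141
outer loop
vertex 3.462 -2.082 -1.174
vertex 3.34 -1.582 -0.444
vertex 3.363 -2.473 -0.377
endloop
endfacet
facet normal -0.446 -0.306 0.841
outer loop
vertex 2.521 -2.767 -0.316
vertex 2.758 -2.005 0.087
vertex 1.978 -2.058 -0.346
endloop
endfacet
facet normal -0.770 -0.579 0.268
outer loop
vertex 2.521 -2.767 -0.316
vertex 1.978 -2.058 -0.346
vertex 2.1 -2.558 -1.076
endloop
endfacet
facet normal -0.287 -0.952 -0.103
outer loop
vertex 2.521 -2.767 -0.316
vertex 2.1 -2.558 -1.076
vertex 2.956 -2.814 -1.095
endloop
endfacet
facet normal 0.335 -0.910 0.242
outer loop
vertex 2.521 -2.767 -0.316
vertex 2.956 -2.814 -1.095
vertex 3.363 -2.473 -0.377
endloop
endfacet
facet normal 0.238 -0.511 0.826
outer loop
vertex 2.521 -2.767 -0.316
vertex 3.363 -2.473 -0.377
vertex 2.758 -2.005 0.087
endloop
endfacet
facet normal -0.464 0.406 0.787
outer loop
vertex 1.978 -2.058 -0.346
vertex 2.758 -2.005 0.087
vertex 2.484 -1.326 -0.425
endloop
endfacet
facet normal -0.989 -0.036 -0.141
outer loop
vertex 2.1 -2.558 -1.076
vertex 1.978 -2.058 -0.346
vertex 2.077 -1.667 -1.143
endloop
endfacet
facet normal -0.208 -0.641 -0.739
outer loop
vertex 2.956 -2.814 -1.095
vertex 2.1 -2.558 -1.076
vertex 2.682 -2.135 -1.607
endloop
endfacet
facet normal 0.800 -0.572 -0.181
outer loop
vertex 3.363 -2.473 -0.377
vertex 2.956 -2.814 -1.095
vertex 3.462 -2.082 -1.174
endloop
endfacet
facet normal 0.642 0.074 0.763
outer loop
vertex 2.758 -2.005 0.087
vertex 3.363 -2.473 -0.377
vertex 3.34 -1.582 -0.444
endloop
endfacet
facet normal -0.554 0.831 0.053
outer loop
vertex -1.708 1.293 -2.495
vertex -0.9 1.768 -1.509
vertex -0.891 1.899 -3.457
endloop
endfacet
facet normal -0.594 -0.350 -0.725
outer loop
vertex 0.3 0.112 -3.571
vertex -1.708 1.293 -2.495
vertex -0.891 1.899 -3.457
endloop
endfacet
facet normal -0.554 0.831 0.053
outer loop
vertex -0.891 1.899 -3.457
vertex -0.9 1.768 -1.509
vertex -0.083 2.374 -2.471
endloop
endfacet
facet normal 0.584 0.433 -0.687
outer loop
vertex -0.083 2.374 -2.471
vertex 0.3 0.112 -3.571
vertex -0.891 1.899 -3.457
endloop
endfacet
facet normal -0.584 -0.433 0.687
outer loop
vertex -1.708 1.293 -2.495
vertex 0.291 -0.019 -1.623
vertex -0.9 1.768 -1.509
endloop
endfacet
facet normal -0.594 -0.350 -0.725
outer loop
vertex -0.517 -0.494 -2.609
vertex -1.708 1.293 -2.495
vertex 0.3 0.112 -3.571
endloop
endfacet
facet normal -0.584 -0.433 0.687
outer loop
vertex -0.517 -0.494 -2.609
vertex 0.291 -0.019 -1.623
vertex -1.708 1.293 -2.495
endloop
endfacet
facet normal 0.594 0.350 0.725
outer loop
vertex -0.9 1.768 -1.509
vertex 0.291 -0.019 -1.623
vertex -0.083 2.374 -2.471
endloop
endfacet
facet normal 0.584 0.433 -0.687
outer loop
vertex 1.108 0.587 -2.585
vertex 0.3 0.112 -3.571
vertex -0.083 2.374 -2.471
endloop
endfacet
facet normal 0.594 0.350 0.725
outer loop
vertex -0.083 2.374 -2.471
vertex 0.291 -0.019 -1.623
vertex 1.108 0.587 -2.585
endloop
endfacet
facet normal 0.554 -0.831 -0.053
outer loop
vertex 1.108 0.587 -2.585
vertex -0.517 -0.494 -2.609
vertex 0.3 0.112 -3.571
endloop
endfacet
facet normal 0.554 -0.831 -0.053
outer loop
vertex 0.291 -0.019 -1.623
vertex -0.517 -0.494 -2.609
vertex 1.108 0.587 -2.585
endloop
endfacet
facet normal -0.882 -0.012 -0.471
outer loop
vertex -5.106 2.203 2.0
vertex -4.41 3.719 0.659
vertex -4.68 1.321 1.224
endloop
endfacet
facet normal -0.325 -0.708 0.627
outer loop
vertex -3.11 1.341 2.061
vertex -5.106 2.203 2.0
vertex -4.68 1.321 1.224
endloop
endfacet
facet normal -0.883 -0.011 -0.470
outer loop
vertex -4.68 1.321 1.224
vertex -4.41 3.719 0.659
vertex -3.985 2.836 -0.118
endloop
endfacet
facet normal 0.340 -0.706 -0.621
outer loop
vertex -3.985 2.836 -0.118
vertex -3.11 1.341 2.061
vertex -4.68 1.321 1.224
endloop
endfacet
facet normal -0.340 0.706 0.621
outer loop
vertex -5.106 2.203 2.0
vertex -2.84 3.739 1.496
vertex -4.41 3.719 0.659
endloop
endfacet
facet normal -0.325 -0.708 0.627
outer loop
vertex -3.535 2.224 2.838
vertex -5.106 2.203 2.0
vertex -3.11 1.341 2.061
endloop
endfacet
facet normal -0.341 0.706 0.621
outer loop
vertex -3.535 2.224 2.838
vertex -2.84 3.739 1.496
vertex -5.106 2.203 2.0
endloop
endfacet
facet normal 0.325 0.708 -0.627
outer loop
vertex -4.41 3.719 0.659
vertex -2.84 3.739 1.496
vertex -3.985 2.836 -0.118
endloop
endfacet
facet normal 0.341 -0.706 -0.621
outer loop
vertex -2.414 2.857 0.72
vertex -3.11 1.341 2.061
vertex -3.985 2.836 -0.118
endloop
endfacet
facet normal 0.325 0.708 -0.627
outer loop
vertex -3.985 2.836 -0.118
vertex -2.84 3.739 1.496
vertex -2.414 2.857 0.72
endloop
endfacet
facet normal 0.882 0.011 0.470
outer loop
vertex -2.414 2.857 0.72
vertex -3.535 2.224 2.838
vertex -3.11 1.341 2.061
endloop
endfacet
facet normal 0.882 0.012 0.471
outer loop
vertex -2.84 3.739 1.496
vertex -3.535 2.224 2.838
vertex -2.414 2.857 0.72
endloop
endfacet

endsolid


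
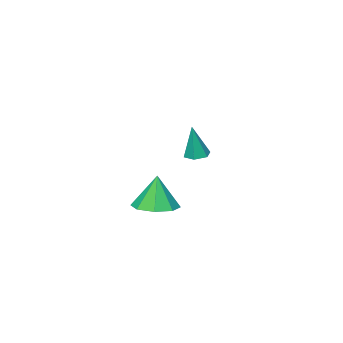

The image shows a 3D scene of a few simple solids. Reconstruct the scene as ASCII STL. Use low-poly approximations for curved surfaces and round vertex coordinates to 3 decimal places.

solid 
facet normal -0.186 -0.018 -0.982
outer loop
vertex -3.58 -1.259 1.735
vertex -4.048 -1.605 1.83
vertex -4.111 -1.019 1.831
endloop
endfacet
facet normal 0.433 0.880 0.194
outer loop
vertex -3.58 -1.259 1.735
vertex -4.111 -1.019 1.831
vertex -3.732 -1.575 3.51
endloop
endfacet
facet normal -0.186 -0.018 -0.982
outer loop
vertex -4.111 -1.019 1.831
vertex -4.048 -1.605 1.83
vertex -4.579 -1.365 1.926
endloop
endfacet
facet normal -0.502 0.781 0.372
outer loop
vertex -4.111 -1.019 1.831
vertex -4.579 -1.365 1.926
vertex -3.732 -1.575 3.51
endloop
endfacet
facet normal -0.186 -0.018 -0.982
outer loop
vertex -4.579 -1.365 1.926
vertex -4.048 -1.605 1.83
vertex -4.517 -1.952 1.925
endloop
endfacet
facet normal -0.883 -0.094 0.460
outer loop
vertex -4.579 -1.365 1.926
vertex -4.517 -1.952 1.925
vertex -3.732 -1.575 3.51
endloop
endfacet
facet normal -0.186 -0.018 -0.982
outer loop
vertex -4.517 -1.952 1.925
vertex -4.048 -1.605 1.83
vertex -3.986 -2.192 1.829
endloop
endfacet
facet normal -0.327 -0.870 0.369
outer loop
vertex -4.517 -1.952 1.925
vertex -3.986 -2.192 1.829
vertex -3.732 -1.575 3.51
endloop
endfacet
facet normal -0.186 -0.018 -0.982
outer loop
vertex -3.986 -2.192 1.829
vertex -4.048 -1.605 1.83
vertex -3.518 -1.846 1.734
endloop
endfacet
facet normal 0.608 -0.770 0.191
outer loop
vertex -3.986 -2.192 1.829
vertex -3.518 -1.846 1.734
vertex -3.732 -1.575 3.51
endloop
endfacet
facet normal -0.186 -0.018 -0.982
outer loop
vertex -3.518 -1.846 1.734
vertex -4.048 -1.605 1.83
vertex -3.58 -1.259 1.735
endloop
endfacet
facet normal 0.989 0.104 0.103
outer loop
vertex -3.518 -1.846 1.734
vertex -3.58 -1.259 1.735
vertex -3.732 -1.575 3.51
endloop
endfacet
facet normal 0.082 0.031 -0.996
outer loop
vertex 1.89 2.791 1.289
vertex 1.236 2.064 1.213
vertex 1.185 3.043 1.239
endloop
endfacet
facet normal 0.249 0.804 0.540
outer loop
vertex 1.89 2.791 1.289
vertex 1.185 3.043 1.239
vertex 1.104 2.016 2.807
endloop
endfacet
facet normal 0.083 0.031 -0.996
outer loop
vertex 1.185 3.043 1.239
vertex 1.236 2.064 1.213
vertex 0.51 2.722 1.173
endloop
endfacet
facet normal -0.414 0.771 0.484
outer loop
vertex 1.185 3.043 1.239
vertex 0.51 2.722 1.173
vertex 1.104 2.016 2.807
endloop
endfacet
facet normal 0.082 0.030 -0.996
outer loop
vertex 0.51 2.722 1.173
vertex 1.236 2.064 1.213
vertex 0.261 2.016 1.131
endloop
endfacet
facet normal -0.858 0.277 0.432
outer loop
vertex 0.51 2.722 1.173
vertex 0.261 2.016 1.131
vertex 1.104 2.016 2.807
endloop
endfacet
facet normal 0.082 0.030 -0.996
outer loop
vertex 0.261 2.016 1.131
vertex 1.236 2.064 1.213
vertex 0.582 1.338 1.137
endloop
endfacet
facet normal -0.824 -0.386 0.414
outer loop
vertex 0.261 2.016 1.131
vertex 0.582 1.338 1.137
vertex 1.104 2.016 2.807
endloop
endfacet
facet normal 0.082 0.031 -0.996
outer loop
vertex 0.582 1.338 1.137
vertex 1.236 2.064 1.213
vertex 1.287 1.086 1.187
endloop
endfacet
facet normal -0.330 -0.834 0.442
outer loop
vertex 0.582 1.338 1.137
vertex 1.287 1.086 1.187
vertex 1.104 2.016 2.807
endloop
endfacet
facet normal 0.083 0.031 -0.996
outer loop
vertex 1.287 1.086 1.187
vertex 1.236 2.064 1.213
vertex 1.962 1.407 1.253
endloop
endfacet
facet normal 0.332 -0.801 0.498
outer loop
vertex 1.287 1.086 1.187
vertex 1.962 1.407 1.253
vertex 1.104 2.016 2.807
endloop
endfacet
facet normal 0.082 0.030 -0.996
outer loop
vertex 1.962 1.407 1.253
vertex 1.236 2.064 1.213
vertex 2.211 2.113 1.295
endloop
endfacet
facet normal 0.777 -0.307 0.549
outer loop
vertex 1.962 1.407 1.253
vertex 2.211 2.113 1.295
vertex 1.104 2.016 2.807
endloop
endfacet
facet normal 0.082 0.030 -0.996
outer loop
vertex 2.211 2.113 1.295
vertex 1.236 2.064 1.213
vertex 1.89 2.791 1.289
endloop
endfacet
facet normal 0.743 0.357 0.567
outer loop
vertex 2.211 2.113 1.295
vertex 1.89 2.791 1.289
vertex 1.104 2.016 2.807
endloop
endfacet

endsolid


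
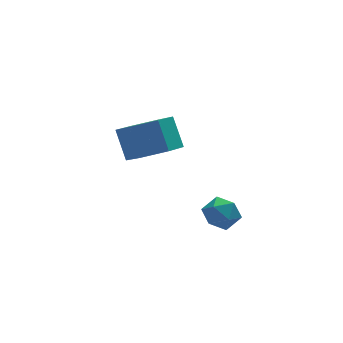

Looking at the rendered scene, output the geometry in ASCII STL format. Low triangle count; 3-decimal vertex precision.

solid 
facet normal -0.936 0.092 -0.339
outer loop
vertex 3.244 0.394 -1.483
vertex 3.035 -0.115 -1.044
vertex 3.025 0.558 -0.834
endloop
endfacet
facet normal -0.589 0.714 -0.379
outer loop
vertex 3.244 0.394 -1.483
vertex 3.025 0.558 -0.834
vertex 3.59 0.879 -1.107
endloop
endfacet
facet normal -0.012 0.618 -0.786
outer loop
vertex 3.244 0.394 -1.483
vertex 3.59 0.879 -1.107
vertex 3.949 0.405 -1.485
endloop
endfacet
facet normal -0.002 -0.062 -0.998
outer loop
vertex 3.244 0.394 -1.483
vertex 3.949 0.405 -1.485
vertex 3.605 -0.209 -1.446
endloop
endfacet
facet normal -0.573 -0.387 -0.722
outer loop
vertex 3.244 0.394 -1.483
vertex 3.605 -0.209 -1.446
vertex 3.035 -0.115 -1.044
endloop
endfacet
facet normal -0.369 0.887 0.279
outer loop
vertex 3.59 0.879 -1.107
vertex 3.025 0.558 -0.834
vertex 3.595 0.669 -0.434
endloop
endfacet
facet normal -0.932 -0.120 0.342
outer loop
vertex 3.025 0.558 -0.834
vertex 3.035 -0.115 -1.044
vertex 3.251 0.055 -0.395
endloop
endfacet
facet normal -0.344 -0.897 -0.277
outer loop
vertex 3.035 -0.115 -1.044
vertex 3.605 -0.209 -1.446
vertex 3.61 -0.419 -0.773
endloop
endfacet
facet normal 0.581 -0.371 -0.724
outer loop
vertex 3.605 -0.209 -1.446
vertex 3.949 0.405 -1.485
vertex 4.175 -0.098 -1.046
endloop
endfacet
facet normal 0.566 0.732 -0.380
outer loop
vertex 3.949 0.405 -1.485
vertex 3.59 0.879 -1.107
vertex 4.165 0.575 -0.836
endloop
endfacet
facet normal 0.002 0.062 0.998
outer loop
vertex 3.956 0.066 -0.397
vertex 3.595 0.669 -0.434
vertex 3.251 0.055 -0.395
endloop
endfacet
facet normal 0.012 -0.618 0.786
outer loop
vertex 3.956 0.066 -0.397
vertex 3.251 0.055 -0.395
vertex 3.61 -0.419 -0.773
endloop
endfacet
facet normal 0.589 -0.714 0.379
outer loop
vertex 3.956 0.066 -0.397
vertex 3.61 -0.419 -0.773
vertex 4.175 -0.098 -1.046
endloop
endfacet
facet normal 0.936 -0.092 0.339
outer loop
vertex 3.956 0.066 -0.397
vertex 4.175 -0.098 -1.046
vertex 4.165 0.575 -0.836
endloop
endfacet
facet normal 0.573 0.387 0.722
outer loop
vertex 3.956 0.066 -0.397
vertex 4.165 0.575 -0.836
vertex 3.595 0.669 -0.434
endloop
endfacet
facet normal -0.581 0.371 0.724
outer loop
vertex 3.251 0.055 -0.395
vertex 3.595 0.669 -0.434
vertex 3.025 0.558 -0.834
endloop
endfacet
facet normal -0.566 -0.732 0.380
outer loop
vertex 3.61 -0.419 -0.773
vertex 3.251 0.055 -0.395
vertex 3.035 -0.115 -1.044
endloop
endfacet
facet normal 0.369 -0.887 -0.279
outer loop
vertex 4.175 -0.098 -1.046
vertex 3.61 -0.419 -0.773
vertex 3.605 -0.209 -1.446
endloop
endfacet
facet normal 0.932 0.120 -0.342
outer loop
vertex 4.165 0.575 -0.836
vertex 4.175 -0.098 -1.046
vertex 3.949 0.405 -1.485
endloop
endfacet
facet normal 0.344 0.897 0.277
outer loop
vertex 3.595 0.669 -0.434
vertex 4.165 0.575 -0.836
vertex 3.59 0.879 -1.107
endloop
endfacet
facet normal 0.088 -0.593 -0.800
outer loop
vertex 3.172 4.143 -0.387
vertex 2.447 3.554 -0.03
vertex 2.218 4.324 -0.626
endloop
endfacet
facet normal 0.287 0.784 -0.550
outer loop
vertex 3.172 4.143 -0.387
vertex 2.218 4.324 -0.626
vertex 3.058 4.914 0.653
endloop
endfacet
facet normal 0.287 0.784 -0.550
outer loop
vertex 3.058 4.914 0.653
vertex 2.218 4.324 -0.626
vertex 2.104 5.095 0.414
endloop
endfacet
facet normal -0.088 0.594 0.800
outer loop
vertex 3.058 4.914 0.653
vertex 2.104 5.095 0.414
vertex 2.333 4.326 1.01
endloop
endfacet
facet normal 0.088 -0.593 -0.800
outer loop
vertex 2.218 4.324 -0.626
vertex 2.447 3.554 -0.03
vertex 1.493 3.735 -0.269
endloop
endfacet
facet normal -0.683 0.549 -0.482
outer loop
vertex 2.218 4.324 -0.626
vertex 1.493 3.735 -0.269
vertex 2.104 5.095 0.414
endloop
endfacet
facet normal -0.683 0.549 -0.482
outer loop
vertex 2.104 5.095 0.414
vertex 1.493 3.735 -0.269
vertex 1.379 4.507 0.771
endloop
endfacet
facet normal -0.088 0.594 0.800
outer loop
vertex 2.104 5.095 0.414
vertex 1.379 4.507 0.771
vertex 2.333 4.326 1.01
endloop
endfacet
facet normal 0.088 -0.594 -0.800
outer loop
vertex 1.493 3.735 -0.269
vertex 2.447 3.554 -0.03
vertex 1.722 2.966 0.327
endloop
endfacet
facet normal -0.969 -0.236 0.069
outer loop
vertex 1.493 3.735 -0.269
vertex 1.722 2.966 0.327
vertex 1.379 4.507 0.771
endloop
endfacet
facet normal -0.969 -0.235 0.068
outer loop
vertex 1.379 4.507 0.771
vertex 1.722 2.966 0.327
vertex 1.608 3.737 1.367
endloop
endfacet
facet normal -0.088 0.593 0.800
outer loop
vertex 1.379 4.507 0.771
vertex 1.608 3.737 1.367
vertex 2.333 4.326 1.01
endloop
endfacet
facet normal 0.088 -0.594 -0.800
outer loop
vertex 1.722 2.966 0.327
vertex 2.447 3.554 -0.03
vertex 2.676 2.785 0.566
endloop
endfacet
facet normal -0.287 -0.784 0.550
outer loop
vertex 1.722 2.966 0.327
vertex 2.676 2.785 0.566
vertex 1.608 3.737 1.367
endloop
endfacet
facet normal -0.287 -0.784 0.550
outer loop
vertex 1.608 3.737 1.367
vertex 2.676 2.785 0.566
vertex 2.562 3.556 1.606
endloop
endfacet
facet normal -0.088 0.593 0.800
outer loop
vertex 1.608 3.737 1.367
vertex 2.562 3.556 1.606
vertex 2.333 4.326 1.01
endloop
endfacet
facet normal 0.088 -0.594 -0.800
outer loop
vertex 2.676 2.785 0.566
vertex 2.447 3.554 -0.03
vertex 3.401 3.373 0.209
endloop
endfacet
facet normal 0.683 -0.549 0.482
outer loop
vertex 2.676 2.785 0.566
vertex 3.401 3.373 0.209
vertex 2.562 3.556 1.606
endloop
endfacet
facet normal 0.683 -0.549 0.482
outer loop
vertex 2.562 3.556 1.606
vertex 3.401 3.373 0.209
vertex 3.287 4.145 1.249
endloop
endfacet
facet normal -0.088 0.593 0.800
outer loop
vertex 2.562 3.556 1.606
vertex 3.287 4.145 1.249
vertex 2.333 4.326 1.01
endloop
endfacet
facet normal 0.088 -0.593 -0.800
outer loop
vertex 3.401 3.373 0.209
vertex 2.447 3.554 -0.03
vertex 3.172 4.143 -0.387
endloop
endfacet
facet normal 0.969 0.235 -0.068
outer loop
vertex 3.401 3.373 0.209
vertex 3.172 4.143 -0.387
vertex 3.287 4.145 1.249
endloop
endfacet
facet normal 0.969 0.236 -0.068
outer loop
vertex 3.287 4.145 1.249
vertex 3.172 4.143 -0.387
vertex 3.058 4.914 0.653
endloop
endfacet
facet normal -0.088 0.594 0.800
outer loop
vertex 3.287 4.145 1.249
vertex 3.058 4.914 0.653
vertex 2.333 4.326 1.01
endloop
endfacet

endsolid


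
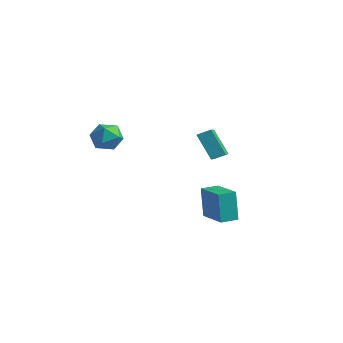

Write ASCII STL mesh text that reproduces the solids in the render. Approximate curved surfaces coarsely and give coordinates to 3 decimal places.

solid 
facet normal -0.965 0.210 -0.158
outer loop
vertex 2.058 1.312 -2.187
vertex 2.282 2.338 -2.191
vertex 2.358 1.239 -4.122
endloop
endfacet
facet normal -0.213 -0.977 0.004
outer loop
vertex 4.278 0.822 -3.809
vertex 2.058 1.312 -2.187
vertex 2.358 1.239 -4.122
endloop
endfacet
facet normal -0.965 0.209 -0.157
outer loop
vertex 2.358 1.239 -4.122
vertex 2.282 2.338 -2.191
vertex 2.581 2.265 -4.126
endloop
endfacet
facet normal 0.153 -0.037 -0.988
outer loop
vertex 2.581 2.265 -4.126
vertex 4.278 0.822 -3.809
vertex 2.358 1.239 -4.122
endloop
endfacet
facet normal -0.153 0.037 0.988
outer loop
vertex 2.058 1.312 -2.187
vertex 4.202 1.921 -1.878
vertex 2.282 2.338 -2.191
endloop
endfacet
facet normal -0.213 -0.977 0.004
outer loop
vertex 3.979 0.895 -1.874
vertex 2.058 1.312 -2.187
vertex 4.278 0.822 -3.809
endloop
endfacet
facet normal -0.153 0.037 0.988
outer loop
vertex 3.979 0.895 -1.874
vertex 4.202 1.921 -1.878
vertex 2.058 1.312 -2.187
endloop
endfacet
facet normal 0.213 0.977 -0.004
outer loop
vertex 2.282 2.338 -2.191
vertex 4.202 1.921 -1.878
vertex 2.581 2.265 -4.126
endloop
endfacet
facet normal 0.153 -0.037 -0.988
outer loop
vertex 4.502 1.848 -3.813
vertex 4.278 0.822 -3.809
vertex 2.581 2.265 -4.126
endloop
endfacet
facet normal 0.213 0.977 -0.004
outer loop
vertex 2.581 2.265 -4.126
vertex 4.202 1.921 -1.878
vertex 4.502 1.848 -3.813
endloop
endfacet
facet normal 0.965 -0.210 0.157
outer loop
vertex 4.502 1.848 -3.813
vertex 3.979 0.895 -1.874
vertex 4.278 0.822 -3.809
endloop
endfacet
facet normal 0.965 -0.209 0.158
outer loop
vertex 4.202 1.921 -1.878
vertex 3.979 0.895 -1.874
vertex 4.502 1.848 -3.813
endloop
endfacet
facet normal -0.456 0.595 0.662
outer loop
vertex -4.347 0.184 0.471
vertex -4.378 -0.608 1.162
vertex -3.552 0.043 1.145
endloop
endfacet
facet normal -0.026 0.972 0.234
outer loop
vertex -4.347 0.184 0.471
vertex -3.552 0.043 1.145
vertex -3.353 0.29 0.142
endloop
endfacet
facet normal -0.238 0.866 -0.440
outer loop
vertex -4.347 0.184 0.471
vertex -3.353 0.29 0.142
vertex -4.056 -0.209 -0.46
endloop
endfacet
facet normal -0.798 0.424 -0.428
outer loop
vertex -4.347 0.184 0.471
vertex -4.056 -0.209 -0.46
vertex -4.689 -0.763 0.17
endloop
endfacet
facet normal -0.933 0.257 0.252
outer loop
vertex -4.347 0.184 0.471
vertex -4.689 -0.763 0.17
vertex -4.378 -0.608 1.162
endloop
endfacet
facet normal 0.636 0.711 0.301
outer loop
vertex -3.353 0.29 0.142
vertex -3.552 0.043 1.145
vertex -2.771 -0.437 0.63
endloop
endfacet
facet normal -0.060 0.102 0.993
outer loop
vertex -3.552 0.043 1.145
vertex -4.378 -0.608 1.162
vertex -3.404 -0.991 1.26
endloop
endfacet
facet normal -0.833 -0.445 0.330
outer loop
vertex -4.378 -0.608 1.162
vertex -4.689 -0.763 0.17
vertex -4.107 -1.49 0.658
endloop
endfacet
facet normal -0.614 -0.174 -0.770
outer loop
vertex -4.689 -0.763 0.17
vertex -4.056 -0.209 -0.46
vertex -3.908 -1.243 -0.345
endloop
endfacet
facet normal 0.292 0.541 -0.789
outer loop
vertex -4.056 -0.209 -0.46
vertex -3.353 0.29 0.142
vertex -3.082 -0.592 -0.362
endloop
endfacet
facet normal 0.798 -0.424 0.428
outer loop
vertex -3.113 -1.384 0.329
vertex -2.771 -0.437 0.63
vertex -3.404 -0.991 1.26
endloop
endfacet
facet normal 0.238 -0.866 0.440
outer loop
vertex -3.113 -1.384 0.329
vertex -3.404 -0.991 1.26
vertex -4.107 -1.49 0.658
endloop
endfacet
facet normal 0.026 -0.972 -0.234
outer loop
vertex -3.113 -1.384 0.329
vertex -4.107 -1.49 0.658
vertex -3.908 -1.243 -0.345
endloop
endfacet
facet normal 0.456 -0.595 -0.662
outer loop
vertex -3.113 -1.384 0.329
vertex -3.908 -1.243 -0.345
vertex -3.082 -0.592 -0.362
endloop
endfacet
facet normal 0.933 -0.257 -0.252
outer loop
vertex -3.113 -1.384 0.329
vertex -3.082 -0.592 -0.362
vertex -2.771 -0.437 0.63
endloop
endfacet
facet normal 0.614 0.174 0.770
outer loop
vertex -3.404 -0.991 1.26
vertex -2.771 -0.437 0.63
vertex -3.552 0.043 1.145
endloop
endfacet
facet normal -0.292 -0.541 0.789
outer loop
vertex -4.107 -1.49 0.658
vertex -3.404 -0.991 1.26
vertex -4.378 -0.608 1.162
endloop
endfacet
facet normal -0.636 -0.711 -0.301
outer loop
vertex -3.908 -1.243 -0.345
vertex -4.107 -1.49 0.658
vertex -4.689 -0.763 0.17
endloop
endfacet
facet normal 0.060 -0.102 -0.993
outer loop
vertex -3.082 -0.592 -0.362
vertex -3.908 -1.243 -0.345
vertex -4.056 -0.209 -0.46
endloop
endfacet
facet normal 0.833 0.445 -0.330
outer loop
vertex -2.771 -0.437 0.63
vertex -3.082 -0.592 -0.362
vertex -3.353 0.29 0.142
endloop
endfacet
facet normal -0.532 -0.732 -0.425
outer loop
vertex 0.687 2.171 1.203
vertex -0.524 3.465 0.491
vertex 1.747 2.306 -0.357
endloop
endfacet
facet normal 0.634 -0.678 0.372
outer loop
vertex 2.204 2.935 0.009
vertex 0.687 2.171 1.203
vertex 1.747 2.306 -0.357
endloop
endfacet
facet normal -0.532 -0.732 -0.425
outer loop
vertex 1.747 2.306 -0.357
vertex -0.524 3.465 0.491
vertex 0.535 3.6 -1.068
endloop
endfacet
facet normal 0.561 0.072 -0.825
outer loop
vertex 0.535 3.6 -1.068
vertex 2.204 2.935 0.009
vertex 1.747 2.306 -0.357
endloop
endfacet
facet normal -0.561 -0.072 0.824
outer loop
vertex 0.687 2.171 1.203
vertex -0.067 4.094 0.857
vertex -0.524 3.465 0.491
endloop
endfacet
facet normal 0.634 -0.678 0.372
outer loop
vertex 1.145 2.8 1.568
vertex 0.687 2.171 1.203
vertex 2.204 2.935 0.009
endloop
endfacet
facet normal -0.560 -0.071 0.825
outer loop
vertex 1.145 2.8 1.568
vertex -0.067 4.094 0.857
vertex 0.687 2.171 1.203
endloop
endfacet
facet normal -0.634 0.678 -0.372
outer loop
vertex -0.524 3.465 0.491
vertex -0.067 4.094 0.857
vertex 0.535 3.6 -1.068
endloop
endfacet
facet normal 0.561 0.071 -0.825
outer loop
vertex 0.993 4.229 -0.703
vertex 2.204 2.935 0.009
vertex 0.535 3.6 -1.068
endloop
endfacet
facet normal -0.634 0.678 -0.372
outer loop
vertex 0.535 3.6 -1.068
vertex -0.067 4.094 0.857
vertex 0.993 4.229 -0.703
endloop
endfacet
facet normal 0.532 0.732 0.425
outer loop
vertex 0.993 4.229 -0.703
vertex 1.145 2.8 1.568
vertex 2.204 2.935 0.009
endloop
endfacet
facet normal 0.532 0.732 0.425
outer loop
vertex -0.067 4.094 0.857
vertex 1.145 2.8 1.568
vertex 0.993 4.229 -0.703
endloop
endfacet

endsolid


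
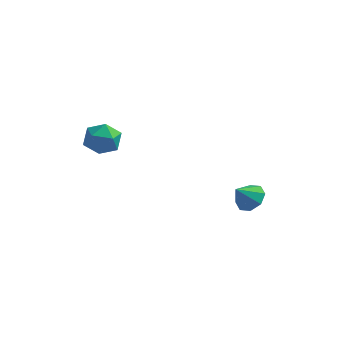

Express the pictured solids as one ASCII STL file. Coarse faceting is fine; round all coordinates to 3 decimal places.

solid 
facet normal 0.457 0.490 -0.743
outer loop
vertex 4.512 1.331 -0.957
vertex 3.844 1.834 -1.036
vertex 4.553 1.855 -0.586
endloop
endfacet
facet normal 0.498 -0.527 0.689
outer loop
vertex 4.512 1.331 -0.957
vertex 4.553 1.855 -0.586
vertex 3.296 1.246 -0.144
endloop
endfacet
facet normal 0.456 0.491 -0.742
outer loop
vertex 4.553 1.855 -0.586
vertex 3.844 1.834 -1.036
vertex 4.179 2.366 -0.478
endloop
endfacet
facet normal 0.318 0.032 0.948
outer loop
vertex 4.553 1.855 -0.586
vertex 4.179 2.366 -0.478
vertex 3.296 1.246 -0.144
endloop
endfacet
facet normal 0.457 0.491 -0.742
outer loop
vertex 4.179 2.366 -0.478
vertex 3.844 1.834 -1.036
vertex 3.608 2.566 -0.697
endloop
endfacet
facet normal -0.194 0.418 0.888
outer loop
vertex 4.179 2.366 -0.478
vertex 3.608 2.566 -0.697
vertex 3.296 1.246 -0.144
endloop
endfacet
facet normal 0.456 0.491 -0.742
outer loop
vertex 3.608 2.566 -0.697
vertex 3.844 1.834 -1.036
vertex 3.176 2.337 -1.114
endloop
endfacet
facet normal -0.737 0.402 0.543
outer loop
vertex 3.608 2.566 -0.697
vertex 3.176 2.337 -1.114
vertex 3.296 1.246 -0.144
endloop
endfacet
facet normal 0.456 0.490 -0.743
outer loop
vertex 3.176 2.337 -1.114
vertex 3.844 1.834 -1.036
vertex 3.135 1.813 -1.485
endloop
endfacet
facet normal -0.993 -0.005 0.117
outer loop
vertex 3.176 2.337 -1.114
vertex 3.135 1.813 -1.485
vertex 3.296 1.246 -0.144
endloop
endfacet
facet normal 0.456 0.491 -0.743
outer loop
vertex 3.135 1.813 -1.485
vertex 3.844 1.834 -1.036
vertex 3.509 1.302 -1.593
endloop
endfacet
facet normal -0.813 -0.565 -0.141
outer loop
vertex 3.135 1.813 -1.485
vertex 3.509 1.302 -1.593
vertex 3.296 1.246 -0.144
endloop
endfacet
facet normal 0.456 0.490 -0.743
outer loop
vertex 3.509 1.302 -1.593
vertex 3.844 1.834 -1.036
vertex 4.08 1.102 -1.374
endloop
endfacet
facet normal -0.302 -0.950 -0.081
outer loop
vertex 3.509 1.302 -1.593
vertex 4.08 1.102 -1.374
vertex 3.296 1.246 -0.144
endloop
endfacet
facet normal 0.457 0.490 -0.742
outer loop
vertex 4.08 1.102 -1.374
vertex 3.844 1.834 -1.036
vertex 4.512 1.331 -0.957
endloop
endfacet
facet normal 0.241 -0.934 0.263
outer loop
vertex 4.08 1.102 -1.374
vertex 4.512 1.331 -0.957
vertex 3.296 1.246 -0.144
endloop
endfacet
facet normal -0.995 0.034 -0.090
outer loop
vertex -3.057 -0.569 3.094
vertex -3.109 -1.523 3.304
vertex -3.151 -0.861 4.023
endloop
endfacet
facet normal -0.737 0.662 0.133
outer loop
vertex -3.057 -0.569 3.094
vertex -3.151 -0.861 4.023
vertex -2.538 -0.133 3.799
endloop
endfacet
facet normal -0.271 0.895 -0.354
outer loop
vertex -3.057 -0.569 3.094
vertex -2.538 -0.133 3.799
vertex -2.117 -0.344 2.942
endloop
endfacet
facet normal -0.241 0.412 -0.879
outer loop
vertex -3.057 -0.569 3.094
vertex -2.117 -0.344 2.942
vertex -2.47 -1.203 2.636
endloop
endfacet
facet normal -0.688 -0.120 -0.716
outer loop
vertex -3.057 -0.569 3.094
vertex -2.47 -1.203 2.636
vertex -3.109 -1.523 3.304
endloop
endfacet
facet normal -0.382 0.550 0.742
outer loop
vertex -2.538 -0.133 3.799
vertex -3.151 -0.861 4.023
vertex -2.27 -0.817 4.444
endloop
endfacet
facet normal -0.800 -0.464 0.381
outer loop
vertex -3.151 -0.861 4.023
vertex -3.109 -1.523 3.304
vertex -2.623 -1.676 4.138
endloop
endfacet
facet normal -0.303 -0.714 -0.631
outer loop
vertex -3.109 -1.523 3.304
vertex -2.47 -1.203 2.636
vertex -2.202 -1.887 3.281
endloop
endfacet
facet normal 0.421 0.146 -0.895
outer loop
vertex -2.47 -1.203 2.636
vertex -2.117 -0.344 2.942
vertex -1.589 -1.159 3.057
endloop
endfacet
facet normal 0.371 0.927 -0.046
outer loop
vertex -2.117 -0.344 2.942
vertex -2.538 -0.133 3.799
vertex -1.631 -0.497 3.776
endloop
endfacet
facet normal 0.241 -0.412 0.879
outer loop
vertex -1.683 -1.451 3.986
vertex -2.27 -0.817 4.444
vertex -2.623 -1.676 4.138
endloop
endfacet
facet normal 0.271 -0.895 0.354
outer loop
vertex -1.683 -1.451 3.986
vertex -2.623 -1.676 4.138
vertex -2.202 -1.887 3.281
endloop
endfacet
facet normal 0.737 -0.662 -0.133
outer loop
vertex -1.683 -1.451 3.986
vertex -2.202 -1.887 3.281
vertex -1.589 -1.159 3.057
endloop
endfacet
facet normal 0.995 -0.034 0.090
outer loop
vertex -1.683 -1.451 3.986
vertex -1.589 -1.159 3.057
vertex -1.631 -0.497 3.776
endloop
endfacet
facet normal 0.688 0.120 0.716
outer loop
vertex -1.683 -1.451 3.986
vertex -1.631 -0.497 3.776
vertex -2.27 -0.817 4.444
endloop
endfacet
facet normal -0.421 -0.146 0.895
outer loop
vertex -2.623 -1.676 4.138
vertex -2.27 -0.817 4.444
vertex -3.151 -0.861 4.023
endloop
endfacet
facet normal -0.371 -0.927 0.046
outer loop
vertex -2.202 -1.887 3.281
vertex -2.623 -1.676 4.138
vertex -3.109 -1.523 3.304
endloop
endfacet
facet normal 0.382 -0.550 -0.742
outer loop
vertex -1.589 -1.159 3.057
vertex -2.202 -1.887 3.281
vertex -2.47 -1.203 2.636
endloop
endfacet
facet normal 0.800 0.464 -0.381
outer loop
vertex -1.631 -0.497 3.776
vertex -1.589 -1.159 3.057
vertex -2.117 -0.344 2.942
endloop
endfacet
facet normal 0.303 0.714 0.631
outer loop
vertex -2.27 -0.817 4.444
vertex -1.631 -0.497 3.776
vertex -2.538 -0.133 3.799
endloop
endfacet

endsolid


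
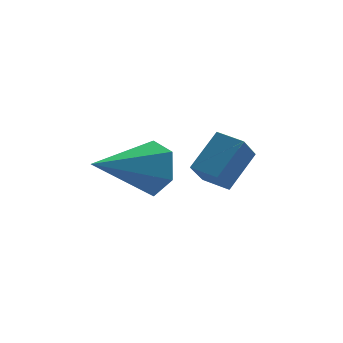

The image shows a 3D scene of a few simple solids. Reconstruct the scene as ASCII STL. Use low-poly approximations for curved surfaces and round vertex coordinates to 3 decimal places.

solid 
facet normal -0.783 0.612 0.114
outer loop
vertex -0.899 1.226 2.202
vertex -0.13 2.032 3.161
vertex -0.522 1.864 1.363
endloop
endfacet
facet normal -0.523 -0.548 -0.652
outer loop
vertex 0.19 1.308 1.259
vertex -0.899 1.226 2.202
vertex -0.522 1.864 1.363
endloop
endfacet
facet normal -0.783 0.611 0.114
outer loop
vertex -0.522 1.864 1.363
vertex -0.13 2.032 3.161
vertex 0.247 2.671 2.321
endloop
endfacet
facet normal 0.336 0.570 -0.750
outer loop
vertex 0.247 2.671 2.321
vertex 0.19 1.308 1.259
vertex -0.522 1.864 1.363
endloop
endfacet
facet normal -0.336 -0.571 0.749
outer loop
vertex -0.899 1.226 2.202
vertex 0.582 1.476 3.057
vertex -0.13 2.032 3.161
endloop
endfacet
facet normal -0.523 -0.548 -0.652
outer loop
vertex -0.187 0.669 2.099
vertex -0.899 1.226 2.202
vertex 0.19 1.308 1.259
endloop
endfacet
facet normal -0.337 -0.569 0.750
outer loop
vertex -0.187 0.669 2.099
vertex 0.582 1.476 3.057
vertex -0.899 1.226 2.202
endloop
endfacet
facet normal 0.523 0.548 0.652
outer loop
vertex -0.13 2.032 3.161
vertex 0.582 1.476 3.057
vertex 0.247 2.671 2.321
endloop
endfacet
facet normal 0.337 0.570 -0.749
outer loop
vertex 0.959 2.114 2.218
vertex 0.19 1.308 1.259
vertex 0.247 2.671 2.321
endloop
endfacet
facet normal 0.523 0.548 0.652
outer loop
vertex 0.247 2.671 2.321
vertex 0.582 1.476 3.057
vertex 0.959 2.114 2.218
endloop
endfacet
facet normal 0.783 -0.612 -0.114
outer loop
vertex 0.959 2.114 2.218
vertex -0.187 0.669 2.099
vertex 0.19 1.308 1.259
endloop
endfacet
facet normal 0.783 -0.612 -0.113
outer loop
vertex 0.582 1.476 3.057
vertex -0.187 0.669 2.099
vertex 0.959 2.114 2.218
endloop
endfacet
facet normal 0.803 0.481 -0.352
outer loop
vertex -1.439 -0.586 3.771
vertex -1.925 -0.321 3.024
vertex -1.913 0.214 3.784
endloop
endfacet
facet normal -0.009 -0.022 1.000
outer loop
vertex -1.439 -0.586 3.771
vertex -1.913 0.214 3.784
vertex -3.555 -1.299 3.736
endloop
endfacet
facet normal 0.803 0.481 -0.351
outer loop
vertex -1.913 0.214 3.784
vertex -1.925 -0.321 3.024
vertex -2.399 0.479 3.036
endloop
endfacet
facet normal -0.563 0.593 0.576
outer loop
vertex -1.913 0.214 3.784
vertex -2.399 0.479 3.036
vertex -3.555 -1.299 3.736
endloop
endfacet
facet normal 0.803 0.481 -0.351
outer loop
vertex -2.399 0.479 3.036
vertex -1.925 -0.321 3.024
vertex -2.41 -0.057 2.276
endloop
endfacet
facet normal -0.850 0.436 -0.295
outer loop
vertex -2.399 0.479 3.036
vertex -2.41 -0.057 2.276
vertex -3.555 -1.299 3.736
endloop
endfacet
facet normal 0.803 0.482 -0.351
outer loop
vertex -2.41 -0.057 2.276
vertex -1.925 -0.321 3.024
vertex -1.936 -0.857 2.263
endloop
endfacet
facet normal -0.583 -0.333 -0.741
outer loop
vertex -2.41 -0.057 2.276
vertex -1.936 -0.857 2.263
vertex -3.555 -1.299 3.736
endloop
endfacet
facet normal 0.803 0.482 -0.351
outer loop
vertex -1.936 -0.857 2.263
vertex -1.925 -0.321 3.024
vertex -1.451 -1.121 3.011
endloop
endfacet
facet normal -0.029 -0.948 -0.316
outer loop
vertex -1.936 -0.857 2.263
vertex -1.451 -1.121 3.011
vertex -3.555 -1.299 3.736
endloop
endfacet
facet normal 0.803 0.481 -0.352
outer loop
vertex -1.451 -1.121 3.011
vertex -1.925 -0.321 3.024
vertex -1.439 -0.586 3.771
endloop
endfacet
facet normal 0.258 -0.792 0.553
outer loop
vertex -1.451 -1.121 3.011
vertex -1.439 -0.586 3.771
vertex -3.555 -1.299 3.736
endloop
endfacet

endsolid
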